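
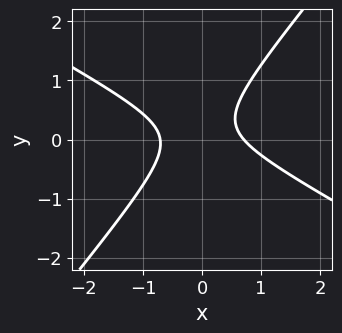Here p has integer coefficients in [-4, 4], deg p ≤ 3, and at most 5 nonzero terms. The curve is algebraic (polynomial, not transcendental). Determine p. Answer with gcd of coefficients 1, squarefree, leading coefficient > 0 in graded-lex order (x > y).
2*x^2 + 2*x*y - 3*y^2 + y - 1

1. The degree is 2 — the shape is more complex than any degree-1 curve.
2. Reading off the gridlines: no y-intercept at any integer in the box.
3. Matching integer coefficients to the picture gives p.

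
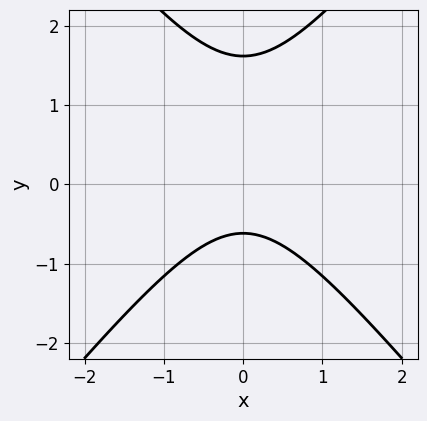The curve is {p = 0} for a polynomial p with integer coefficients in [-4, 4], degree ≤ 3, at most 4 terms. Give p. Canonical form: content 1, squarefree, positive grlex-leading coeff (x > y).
Degree: no degree-1 curve has this shape, so deg p = 2.
Symmetries: the x ↦ −x reflection is a symmetry, so x appears only in even powers.
From the visible intercepts: the curve avoids every integer x-axis point in the box.
These observations pin down the coefficients.

3*x^2 - 2*y^2 + 2*y + 2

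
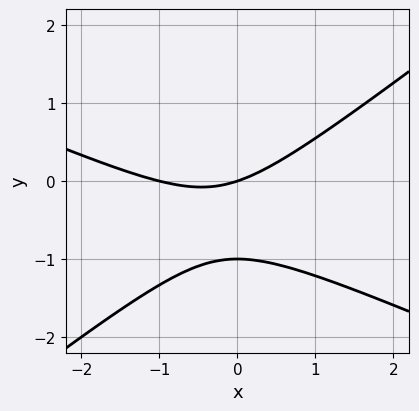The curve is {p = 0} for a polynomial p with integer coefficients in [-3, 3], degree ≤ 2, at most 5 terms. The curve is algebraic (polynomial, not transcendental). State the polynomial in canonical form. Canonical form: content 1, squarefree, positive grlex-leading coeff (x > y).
x^2 + x*y - 3*y^2 + x - 3*y

First, deg p = 2.
Next, reading off the gridlines: the y-axis gridline crossings are at y ∈ {-1, 0}; the x-axis gridline crossings are at x ∈ {-1, 0}.
Finally, solving for integer coefficients yields p as stated.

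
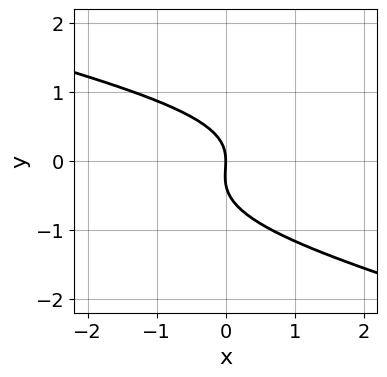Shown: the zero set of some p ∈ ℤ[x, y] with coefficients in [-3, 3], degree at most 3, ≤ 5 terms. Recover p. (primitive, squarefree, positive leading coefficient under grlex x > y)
x*y^2 + 3*y^3 + y^2 + 2*x

1. The degree is 3 — the shape is more complex than any degree-2 curve.
2. Reading off the gridlines: it meets the y-axis at y = 0 (among the integer gridlines); it crosses the x-axis at the gridline x = 0.
3. The integer polynomial consistent with all of this is the stated p.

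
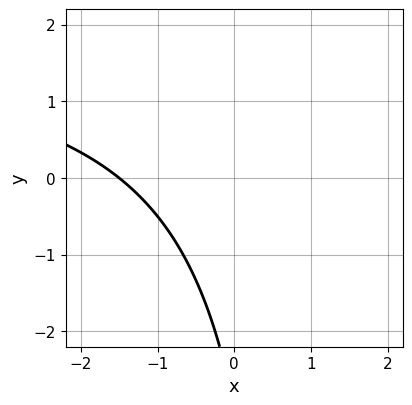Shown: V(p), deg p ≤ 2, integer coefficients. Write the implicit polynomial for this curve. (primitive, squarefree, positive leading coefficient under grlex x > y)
x*y - 2*x - y - 3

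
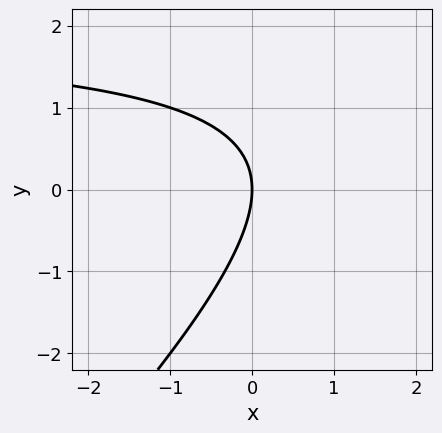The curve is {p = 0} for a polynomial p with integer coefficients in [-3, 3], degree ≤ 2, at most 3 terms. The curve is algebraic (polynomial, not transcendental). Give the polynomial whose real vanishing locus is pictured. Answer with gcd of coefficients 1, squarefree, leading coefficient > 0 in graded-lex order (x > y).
(a) deg p = 2.
(b) From the visible intercepts: it crosses the y-axis at the gridline y = 0; it meets the x-axis at x = 0 (among the integer gridlines).
(c) Assembling these constraints gives the stated polynomial.

x*y - y^2 - 2*x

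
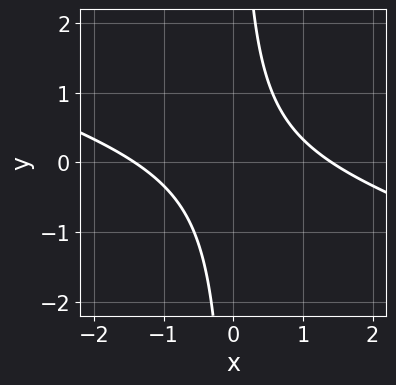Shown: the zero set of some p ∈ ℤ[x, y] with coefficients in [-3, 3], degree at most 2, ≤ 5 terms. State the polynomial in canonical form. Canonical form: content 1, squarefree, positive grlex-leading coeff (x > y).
x^2 + 3*x*y - 2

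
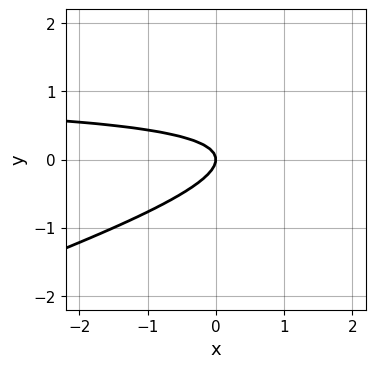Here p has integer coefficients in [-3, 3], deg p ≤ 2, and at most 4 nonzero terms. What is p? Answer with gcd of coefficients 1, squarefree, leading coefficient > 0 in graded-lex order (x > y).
The degree is 2 — no degree-1 curve has this shape.
Against the integer gridlines: it crosses the x-axis at the gridline x = 0; one y-axis crossing is at y = 0.
Together with the visible shape, these determine p as stated.

x*y - 3*y^2 - x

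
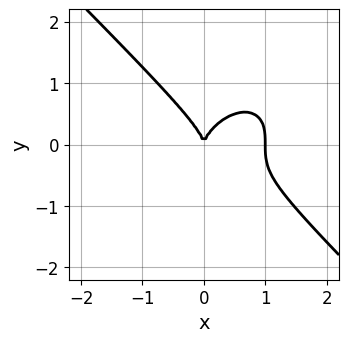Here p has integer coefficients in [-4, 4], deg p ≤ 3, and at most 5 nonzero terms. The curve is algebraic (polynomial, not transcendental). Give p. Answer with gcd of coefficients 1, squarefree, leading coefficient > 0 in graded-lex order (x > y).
x^3 + y^3 - x^2

(a) deg p = 3.
(b) Reading off the gridlines: the x-axis gridline crossings are at x ∈ {0, 1}; it crosses the y-axis at the gridline y = 0.
(c) Solving for integer coefficients yields p as stated.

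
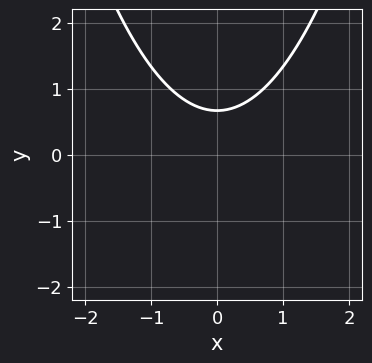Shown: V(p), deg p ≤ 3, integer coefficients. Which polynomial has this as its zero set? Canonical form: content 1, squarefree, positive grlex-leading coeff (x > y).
First, degree: a generic line meets the curve in up to 2 points, so deg p = 2.
Then, symmetries: the x ↦ −x reflection is a symmetry, so x appears only in even powers.
Next, checking where it meets the axes: no x-intercept at any integer in the box.
Finally, together with the visible shape, these determine p as stated.

2*x^2 - 3*y + 2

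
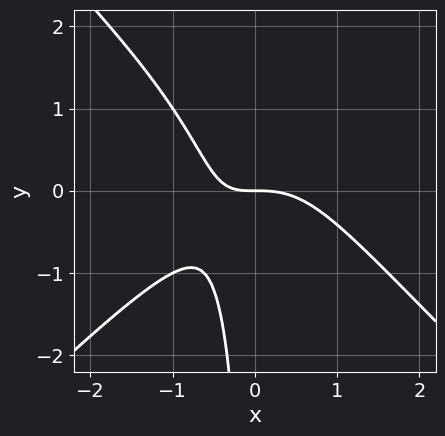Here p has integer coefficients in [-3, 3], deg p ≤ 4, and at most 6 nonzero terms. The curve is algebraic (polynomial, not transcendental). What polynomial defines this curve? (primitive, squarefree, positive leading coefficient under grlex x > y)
deg p = 3.
Reading off the gridlines: one x-axis crossing is at x = 0; it crosses the y-axis at the gridline y = 0.
Matching integer coefficients to the picture gives p.

x^3 - x*y^2 + x*y + y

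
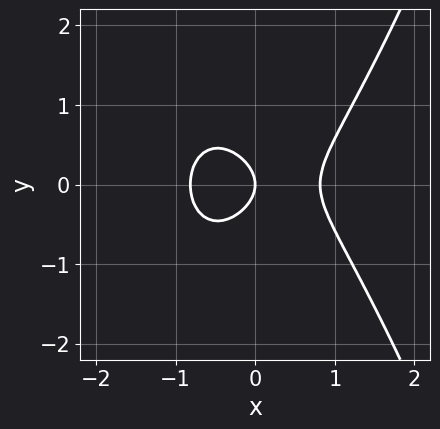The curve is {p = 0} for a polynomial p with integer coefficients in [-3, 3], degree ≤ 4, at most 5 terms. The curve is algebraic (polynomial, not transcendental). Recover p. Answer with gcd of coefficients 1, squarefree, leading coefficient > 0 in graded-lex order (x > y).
3*x^3 - 3*y^2 - 2*x

First, degree: a generic line meets the curve in up to 3 points, so deg p = 3.
Next, symmetries: mirror symmetry y ↦ −y ⇒ only even powers of y.
Next, reading off the gridlines: it crosses the y-axis at the gridline y = 0; one x-axis crossing is at x = 0.
Finally, together with the visible shape, these determine p as stated.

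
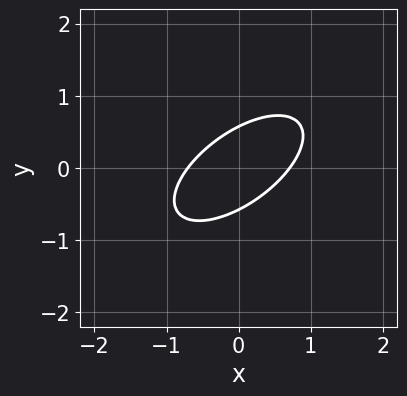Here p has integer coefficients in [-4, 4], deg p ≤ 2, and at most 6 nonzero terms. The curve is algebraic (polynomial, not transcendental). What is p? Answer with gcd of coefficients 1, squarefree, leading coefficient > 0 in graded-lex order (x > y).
2*x^2 - 3*x*y + 3*y^2 - 1

(a) The degree is 2 — no degree-1 curve has this shape.
(b) Matching integer coefficients to the picture gives p.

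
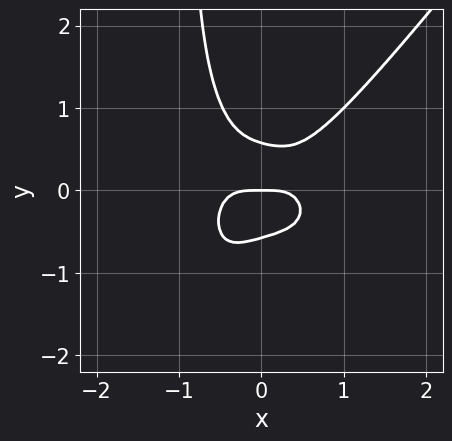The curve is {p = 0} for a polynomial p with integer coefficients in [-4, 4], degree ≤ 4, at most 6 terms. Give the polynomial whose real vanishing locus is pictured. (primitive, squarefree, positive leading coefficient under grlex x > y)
3*x^4 + 2*x^2*y^2 - 3*x*y^3 - 3*y^3 + y

1. deg p = 4. The shape is more complex than any degree-3 curve.
2. Observable constraints: it crosses the y-axis at the gridline y = 0; it meets the x-axis at x = 0 (among the integer gridlines).
3. Together with the visible shape, these determine p as stated.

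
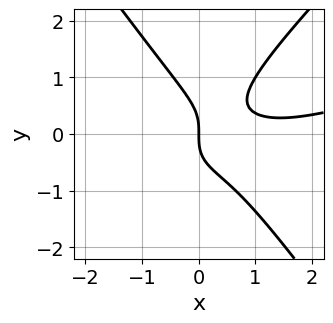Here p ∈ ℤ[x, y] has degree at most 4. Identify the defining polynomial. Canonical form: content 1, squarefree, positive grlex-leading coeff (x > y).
x^3 - 3*x^2*y + 2*y^3 - 2*x^2 + 2*x

(a) Degree: no degree-2 curve has this shape, so deg p = 3.
(b) Checking where it meets the axes: it meets the y-axis at y = 0 (among the integer gridlines); one x-axis crossing is at x = 0.
(c) Putting this together gives p.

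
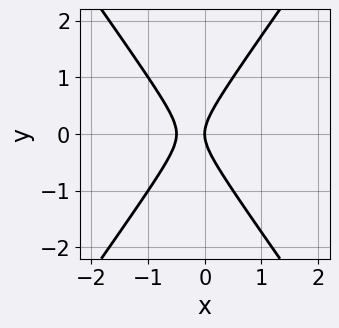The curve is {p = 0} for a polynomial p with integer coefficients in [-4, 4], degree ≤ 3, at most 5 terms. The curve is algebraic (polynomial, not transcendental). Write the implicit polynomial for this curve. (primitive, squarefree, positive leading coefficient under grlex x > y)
(a) Degree: a generic line meets the curve in up to 2 points, so deg p = 2.
(b) Symmetries: mirror symmetry y ↦ −y ⇒ only even powers of y.
(c) Checking where it meets the axes: one x-axis crossing is at x = 0; it crosses the y-axis at the gridline y = 0.
(d) Matching integer coefficients to the picture gives p.

2*x^2 - y^2 + x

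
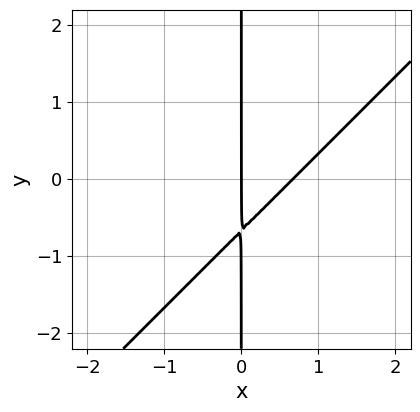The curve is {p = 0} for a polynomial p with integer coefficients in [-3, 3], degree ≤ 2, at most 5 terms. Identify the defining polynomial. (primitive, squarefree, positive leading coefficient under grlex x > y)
3*x^2 - 3*x*y - 2*x

First, deg p = 2.
Then, from the axis intercepts and sections: one x-axis crossing is at x = 0; the visible y-axis segment lies entirely on the curve.
Finally, fitting integer coefficients to these (and the overall shape) gives p.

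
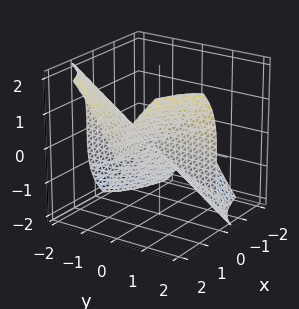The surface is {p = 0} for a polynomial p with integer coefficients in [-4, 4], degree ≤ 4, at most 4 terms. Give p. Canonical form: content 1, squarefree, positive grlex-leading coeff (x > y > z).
1. The degree is 3 — the shape is more complex than any degree-2 surface.
2. Checking where it meets the axes: the visible x-axis segment lies entirely on the surface; one z-axis crossing is at z = 0.
3. The integer polynomial consistent with all of this is the stated p.

3*x*y^2 - z^3 - y^2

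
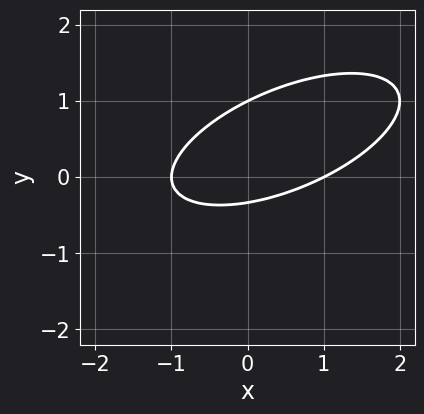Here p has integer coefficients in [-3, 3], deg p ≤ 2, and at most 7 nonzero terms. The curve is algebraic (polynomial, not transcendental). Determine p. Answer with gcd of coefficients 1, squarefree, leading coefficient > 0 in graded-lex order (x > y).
x^2 - 2*x*y + 3*y^2 - 2*y - 1

(a) The degree is 2 — no degree-1 curve has this shape.
(b) From the axis intercepts and sections: the x-axis gridline crossings are at x ∈ {-1, 1}; it crosses the y-axis at the gridline y = 1.
(c) The integer polynomial consistent with all of this is the stated p.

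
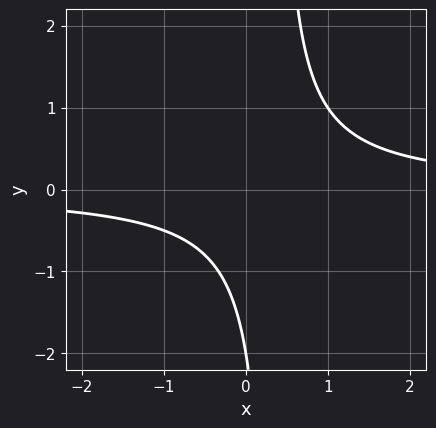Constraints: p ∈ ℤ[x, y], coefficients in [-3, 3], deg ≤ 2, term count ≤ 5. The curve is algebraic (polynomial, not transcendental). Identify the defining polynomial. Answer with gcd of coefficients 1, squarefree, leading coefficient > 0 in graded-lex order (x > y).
3*x*y - y - 2

1. Degree: a generic line meets the curve in up to 2 points, so deg p = 2.
2. From the visible intercepts: no x-intercept at any integer in the box; it meets the y-axis at y = -2 (among the integer gridlines).
3. Matching integer coefficients to the picture gives p.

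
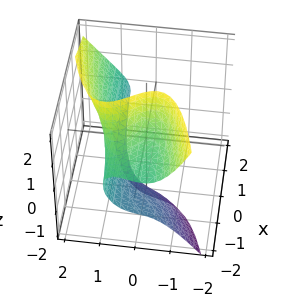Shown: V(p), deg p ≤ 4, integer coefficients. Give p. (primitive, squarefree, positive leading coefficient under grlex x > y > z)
Degree: a generic line meets the surface in up to 3 points, so deg p = 3.
Reading off the gridlines: it misses every integer gridline on the x-axis; it misses every integer gridline on the z-axis.
Solving for integer coefficients yields p as stated.

x*z^2 - 2*y^3 + y^2*z + y*z + 1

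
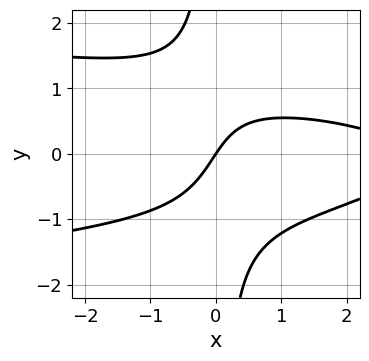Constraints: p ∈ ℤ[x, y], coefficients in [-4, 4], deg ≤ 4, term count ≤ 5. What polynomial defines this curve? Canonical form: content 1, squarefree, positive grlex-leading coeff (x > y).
3*x*y^2 + x^2 - 3*x + 2*y

(a) The degree is 3 — no degree-2 curve has this shape.
(b) Checking where it meets the axes: one y-axis crossing is at y = 0; it meets the x-axis at x = 0 (among the integer gridlines).
(c) Together with the visible shape, these determine p as stated.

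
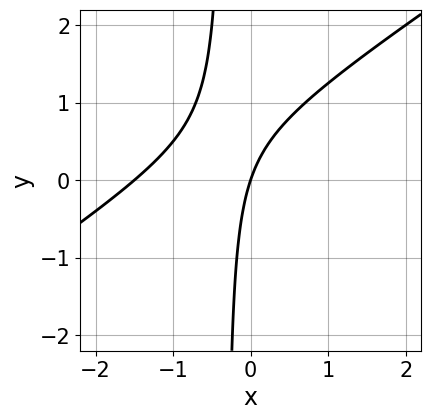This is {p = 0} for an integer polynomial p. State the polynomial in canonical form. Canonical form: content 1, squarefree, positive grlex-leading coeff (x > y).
2*x^2 - 3*x*y + 3*x - y

First, degree: no degree-1 curve has this shape, so deg p = 2.
Then, from the visible intercepts: it crosses the x-axis at the gridline x = 0; it crosses the y-axis at the gridline y = 0.
Finally, together with the visible shape, these determine p as stated.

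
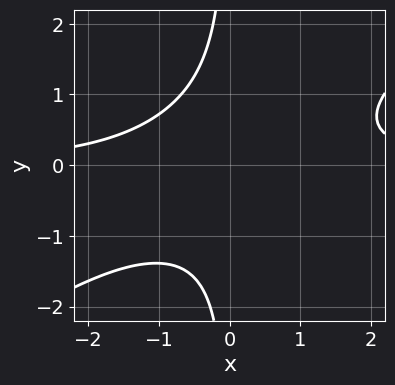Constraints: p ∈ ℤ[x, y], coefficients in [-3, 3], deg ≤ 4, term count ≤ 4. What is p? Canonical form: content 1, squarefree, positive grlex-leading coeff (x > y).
First, degree: the shape is more complex than any degree-2 curve, so deg p = 3.
Next, checking where it meets the axes: the curve avoids every integer y-axis point in the box; it misses every integer gridline on the x-axis.
Finally, assembling these constraints gives the stated polynomial.

2*x^2*y - 3*x*y^2 - 3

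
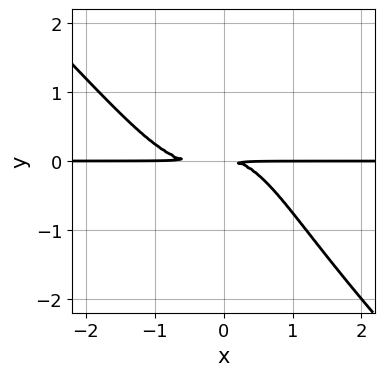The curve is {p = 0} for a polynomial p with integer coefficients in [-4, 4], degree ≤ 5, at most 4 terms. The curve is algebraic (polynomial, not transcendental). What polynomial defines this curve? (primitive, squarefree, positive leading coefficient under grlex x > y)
2*x^3*y + 2*x^2*y^2 + x^2*y + 2*y^2

deg p = 4. No degree-3 curve has this shape.
Reading off the gridlines: every point of the x-axis in the box is on the curve.
Fitting integer coefficients to these (and the overall shape) gives p.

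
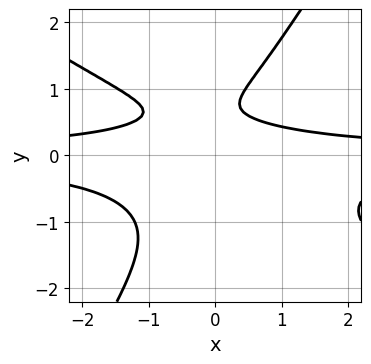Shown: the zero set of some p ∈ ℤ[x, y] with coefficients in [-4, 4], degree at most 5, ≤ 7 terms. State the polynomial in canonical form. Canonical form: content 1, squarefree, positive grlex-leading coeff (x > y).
First, degree: a generic line meets the curve in up to 4 points, so deg p = 4.
Then, reading off the gridlines: it misses every integer gridline on the y-axis; the curve avoids every integer x-axis point in the box.
Finally, fitting integer coefficients to these (and the overall shape) gives p.

3*x^2*y^2 + 3*x*y^3 - 3*y^4 + 3*y - 2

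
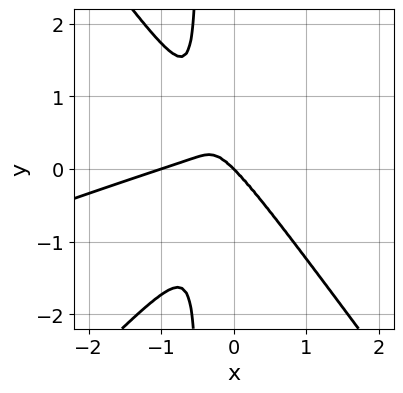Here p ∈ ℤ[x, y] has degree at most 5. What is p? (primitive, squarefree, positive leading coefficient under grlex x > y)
x^4 - 3*x^3*y + 2*x*y^3 + x^3 + y^3

The degree is 4 — the shape is more complex than any degree-3 curve.
Reading off the gridlines: among the integer gridlines, it crosses the x-axis at x ∈ {-1, 0}; it meets the y-axis at y = 0 (among the integer gridlines).
Together with the visible shape, these determine p as stated.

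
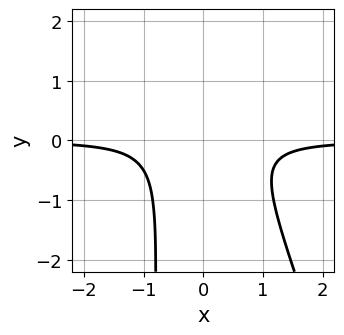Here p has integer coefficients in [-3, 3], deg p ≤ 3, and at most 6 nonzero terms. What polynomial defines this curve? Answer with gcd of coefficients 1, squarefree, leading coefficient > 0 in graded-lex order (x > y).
3*x^2*y + x*y^2 + y^2 - y + 1

1. deg p = 3.
2. From the axis intercepts and sections: it misses every integer gridline on the x-axis; it misses every integer gridline on the y-axis.
3. Assembling these constraints gives the stated polynomial.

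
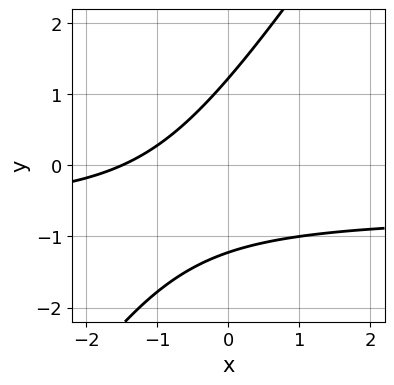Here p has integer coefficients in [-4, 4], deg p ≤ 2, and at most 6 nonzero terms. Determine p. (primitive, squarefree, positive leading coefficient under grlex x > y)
First, degree: a generic line meets the curve in up to 2 points, so deg p = 2.
Finally, solving for integer coefficients yields p as stated.

3*x*y - 2*y^2 + 2*x + 3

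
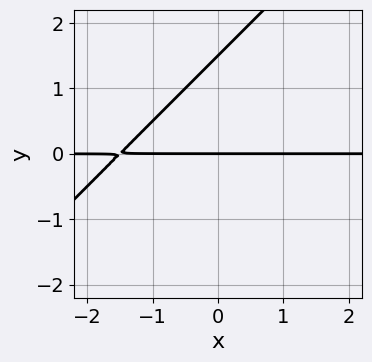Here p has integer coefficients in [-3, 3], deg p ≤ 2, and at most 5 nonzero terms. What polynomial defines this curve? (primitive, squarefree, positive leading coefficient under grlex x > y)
Degree: a generic line meets the curve in up to 2 points, so deg p = 2.
From the visible intercepts: every point of the x-axis in the box is on the curve; it meets the y-axis at y = 0 (among the integer gridlines).
Assembling these constraints gives the stated polynomial.

2*x*y - 2*y^2 + 3*y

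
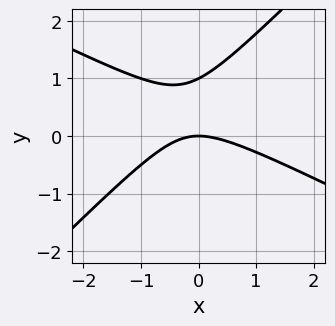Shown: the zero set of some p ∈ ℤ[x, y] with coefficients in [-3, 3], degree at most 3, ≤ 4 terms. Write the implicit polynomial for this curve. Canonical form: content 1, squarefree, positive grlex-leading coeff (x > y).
x^2 + x*y - 2*y^2 + 2*y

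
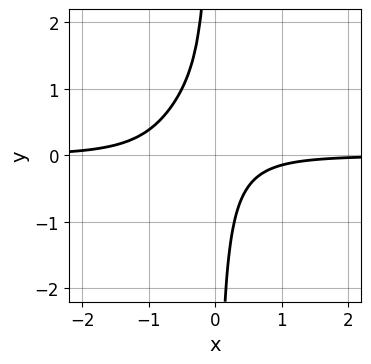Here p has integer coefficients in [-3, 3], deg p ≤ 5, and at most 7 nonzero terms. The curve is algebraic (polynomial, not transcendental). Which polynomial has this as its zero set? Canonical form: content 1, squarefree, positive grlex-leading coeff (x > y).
2*x^3*y + x^2*y^2 + 2*x^2*y + 3*x*y + 1

First, deg p = 4.
Next, from the axis intercepts and sections: no x-intercept at any integer in the box; it misses every integer gridline on the y-axis.
Finally, assembling these constraints gives the stated polynomial.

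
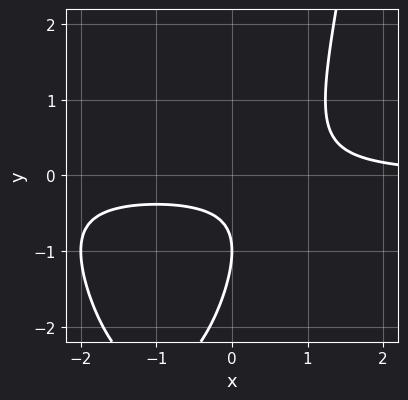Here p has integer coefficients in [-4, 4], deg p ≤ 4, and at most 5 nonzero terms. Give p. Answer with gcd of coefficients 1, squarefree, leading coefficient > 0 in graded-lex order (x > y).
x^2*y + 2*x*y - y^2 - 2*y - 1

First, the degree is 3 — no degree-2 curve has this shape.
Next, observable constraints: no x-intercept at any integer in the box; it crosses the y-axis at the gridline y = -1.
Finally, solving for integer coefficients yields p as stated.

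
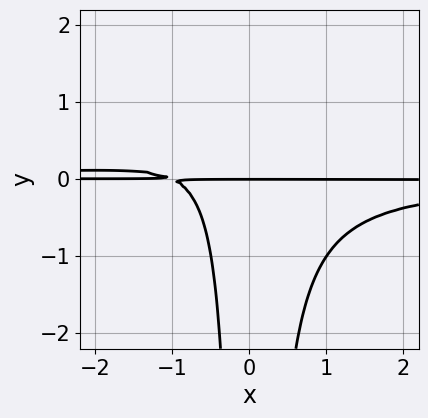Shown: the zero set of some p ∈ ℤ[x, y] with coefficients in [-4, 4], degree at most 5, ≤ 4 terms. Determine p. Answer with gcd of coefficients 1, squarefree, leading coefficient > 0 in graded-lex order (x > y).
2*x^2*y^2 + x*y + y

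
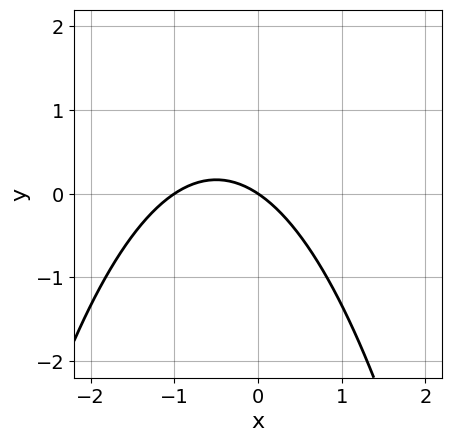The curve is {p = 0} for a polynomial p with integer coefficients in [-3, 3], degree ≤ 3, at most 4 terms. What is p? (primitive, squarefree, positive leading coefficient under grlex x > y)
2*x^2 + 2*x + 3*y

(a) deg p = 2.
(b) Reading off the gridlines: it meets the y-axis at y = 0 (among the integer gridlines); the x-axis gridline crossings are at x ∈ {-1, 0}.
(c) The integer polynomial consistent with all of this is the stated p.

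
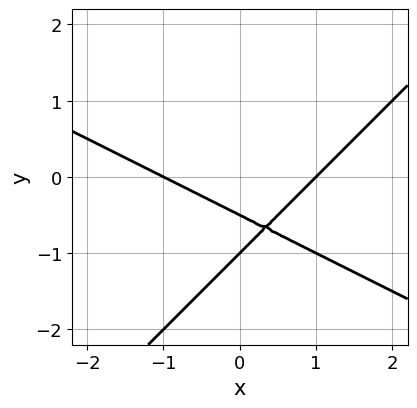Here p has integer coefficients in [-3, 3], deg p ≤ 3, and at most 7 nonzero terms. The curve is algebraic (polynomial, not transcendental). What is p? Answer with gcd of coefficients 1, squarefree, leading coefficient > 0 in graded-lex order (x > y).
x^2 + x*y - 2*y^2 - 3*y - 1

Degree: the shape is more complex than any degree-1 curve, so deg p = 2.
Reading off the gridlines: the x-axis gridline crossings are at x ∈ {-1, 1}; one y-axis crossing is at y = -1.
The integer polynomial consistent with all of this is the stated p.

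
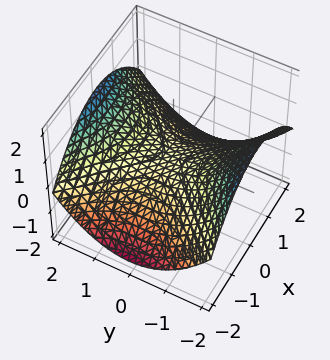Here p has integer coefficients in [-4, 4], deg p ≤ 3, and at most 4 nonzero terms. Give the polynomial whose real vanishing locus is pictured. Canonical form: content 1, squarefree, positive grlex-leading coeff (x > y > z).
x^2 - y^2 + 3*z

The degree is 2 — a saddle surface; a quadric.
Symmetries: mirror symmetry y ↦ −y ⇒ only even powers of y; it's symmetric under x → −x, forcing even powers of x.
Reading off the gridlines: one y-axis crossing is at y = 0; it meets the z-axis at z = 0 (among the integer gridlines); it meets the x-axis at x = 0 (among the integer gridlines).
These observations pin down the coefficients.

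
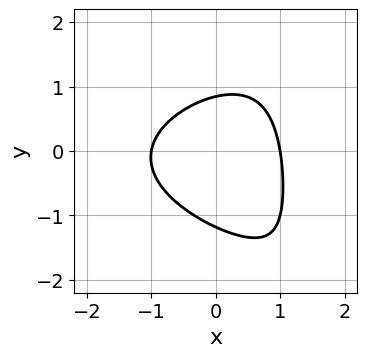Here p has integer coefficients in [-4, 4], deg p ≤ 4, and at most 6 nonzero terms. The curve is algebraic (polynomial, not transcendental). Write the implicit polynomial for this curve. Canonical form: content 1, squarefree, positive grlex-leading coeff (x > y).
2*x*y^2 - 3*x^2 - 3*y^2 - y + 3

1. deg p = 3. The shape is more complex than any degree-2 curve.
2. Observable constraints: among the integer gridlines, it crosses the x-axis at x ∈ {-1, 1}.
3. The integer polynomial consistent with all of this is the stated p.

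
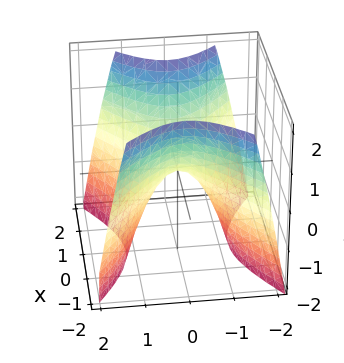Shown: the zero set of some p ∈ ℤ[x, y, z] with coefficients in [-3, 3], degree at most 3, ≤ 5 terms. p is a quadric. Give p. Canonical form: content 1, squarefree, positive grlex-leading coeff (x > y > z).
2*x^2 - 3*y^2 - 2*z

The degree is 2 — a hyperbolic paraboloid; a quadric.
Symmetries: mirror symmetry x ↦ −x ⇒ only even powers of x; the y ↦ −y reflection is a symmetry, so y appears only in even powers.
Against the integer gridlines: it meets the y-axis at y = 0 (among the integer gridlines); it crosses the x-axis at the gridline x = 0; one z-axis crossing is at z = 0.
Assembling these constraints gives the stated polynomial.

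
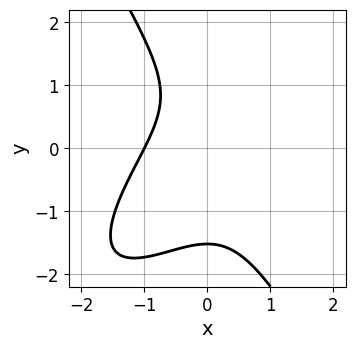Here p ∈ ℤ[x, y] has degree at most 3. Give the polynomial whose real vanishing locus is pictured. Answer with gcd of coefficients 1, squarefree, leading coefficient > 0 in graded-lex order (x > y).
2*x^3 - 2*x^2*y + y^3 - y + 2

1. Degree: the shape is more complex than any degree-2 curve, so deg p = 3.
2. Reading off the gridlines: it crosses the x-axis at the gridline x = -1.
3. Fitting integer coefficients to these (and the overall shape) gives p.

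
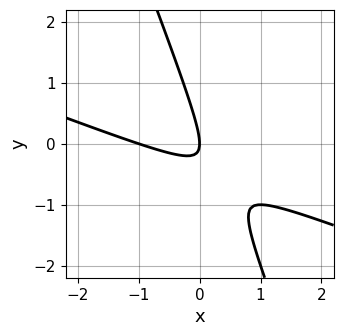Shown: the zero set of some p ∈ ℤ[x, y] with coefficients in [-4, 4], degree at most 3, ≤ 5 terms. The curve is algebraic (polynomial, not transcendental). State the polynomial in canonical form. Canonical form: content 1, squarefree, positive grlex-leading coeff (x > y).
deg p = 2.
Reading off the gridlines: it crosses the y-axis at the gridline y = 0; among the integer gridlines, it crosses the x-axis at x ∈ {-1, 0}.
Matching integer coefficients to the picture gives p.

x^2 + 3*x*y + y^2 + x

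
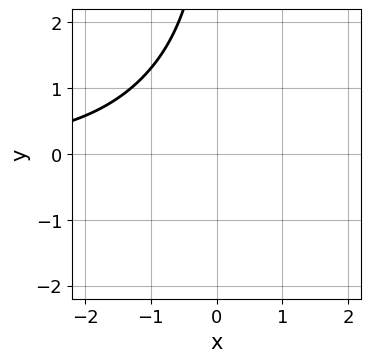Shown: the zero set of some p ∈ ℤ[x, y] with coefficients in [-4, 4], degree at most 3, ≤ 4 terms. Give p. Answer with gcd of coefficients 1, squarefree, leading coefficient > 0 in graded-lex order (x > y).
(a) The degree is 3 — the shape is more complex than any degree-2 curve.
(b) Against the integer gridlines: it misses every integer gridline on the y-axis; it misses every integer gridline on the x-axis.
(c) Solving for integer coefficients yields p as stated.

x^2*y - x*y^2 - 3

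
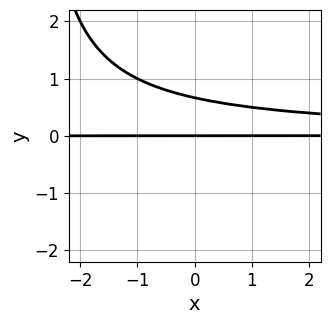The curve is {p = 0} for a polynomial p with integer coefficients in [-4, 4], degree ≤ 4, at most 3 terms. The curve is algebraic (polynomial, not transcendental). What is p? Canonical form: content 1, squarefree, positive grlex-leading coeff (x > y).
x*y^2 + 3*y^2 - 2*y

The degree is 3 — no degree-2 curve has this shape.
Against the integer gridlines: it meets the y-axis at y = 0 (among the integer gridlines); the visible x-axis segment lies entirely on the curve.
Putting this together gives p.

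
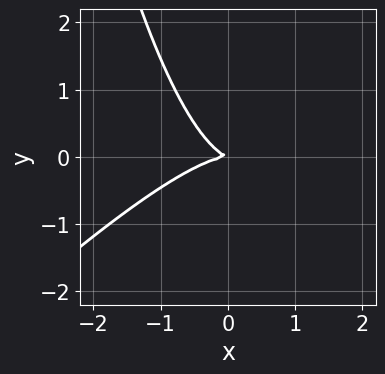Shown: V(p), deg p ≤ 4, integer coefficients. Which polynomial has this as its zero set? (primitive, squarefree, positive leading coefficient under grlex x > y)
2*x^3 - 2*x^2*y + x*y + 3*y^2

(a) deg p = 3. The shape is more complex than any degree-2 curve.
(b) From the visible intercepts: it crosses the x-axis at the gridline x = 0; one y-axis crossing is at y = 0.
(c) Matching integer coefficients to the picture gives p.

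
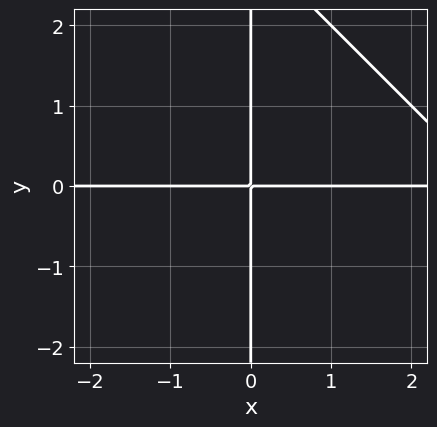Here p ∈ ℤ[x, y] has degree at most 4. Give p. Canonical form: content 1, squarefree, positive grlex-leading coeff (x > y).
First, degree: a generic line meets the curve in up to 3 points, so deg p = 3.
Next, observable constraints: the visible x-axis segment lies entirely on the curve; the visible y-axis segment lies entirely on the curve.
Finally, these observations pin down the coefficients.

x^2*y + x*y^2 - 3*x*y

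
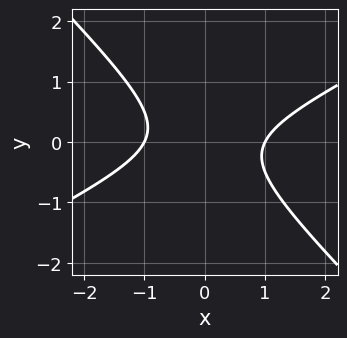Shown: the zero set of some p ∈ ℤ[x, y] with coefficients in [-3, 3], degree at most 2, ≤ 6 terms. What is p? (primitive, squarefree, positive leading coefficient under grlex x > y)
x^2 - x*y - 2*y^2 - 1

The degree is 2 — a generic line meets the curve in up to 2 points.
Checking where it meets the axes: the curve avoids every integer y-axis point in the box; the x-axis gridline crossings are at x ∈ {-1, 1}.
Putting this together gives p.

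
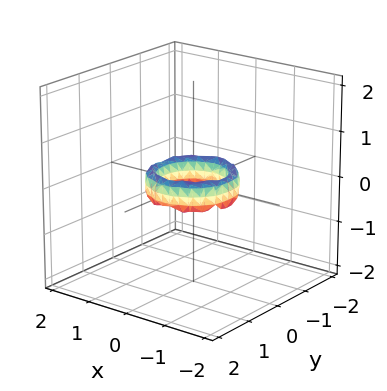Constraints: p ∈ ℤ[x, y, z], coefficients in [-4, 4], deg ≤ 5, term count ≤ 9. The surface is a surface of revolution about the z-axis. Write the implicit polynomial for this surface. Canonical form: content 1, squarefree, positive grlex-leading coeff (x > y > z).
2*x^4 + 4*x^2*y^2 + 2*y^4 - 3*x^2 - 3*y^2 + z^2 + 1

(a) Degree: a generic line meets the surface in up to 4 points, so deg p = 4.
(b) Symmetries: the z-axis is an axis of rotation, so x and y enter only as x² + y².
(c) From the visible intercepts: it misses every integer gridline on the z-axis; a circular section at z = 0 has radius between 0 and 1.
(d) Together with the visible shape, these determine p as stated. Check: (0, -1, 0) on the y-axis lies on the surface, and p(0, -1, 0) = 0. ✓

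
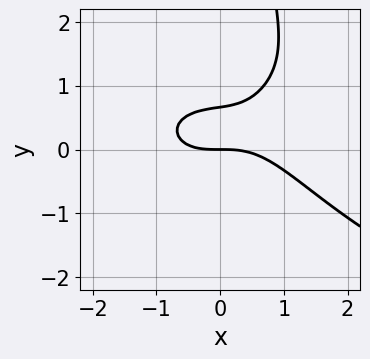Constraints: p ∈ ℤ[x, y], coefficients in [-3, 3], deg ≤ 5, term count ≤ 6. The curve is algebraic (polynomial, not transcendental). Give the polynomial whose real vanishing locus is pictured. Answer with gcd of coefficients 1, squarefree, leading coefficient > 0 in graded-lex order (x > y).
x*y^3 + x^3 - 3*y^2 + 2*y

(a) Degree: the shape is more complex than any degree-3 curve, so deg p = 4.
(b) Against the integer gridlines: it crosses the y-axis at the gridline y = 0; it meets the x-axis at x = 0 (among the integer gridlines).
(c) Fitting integer coefficients to these (and the overall shape) gives p.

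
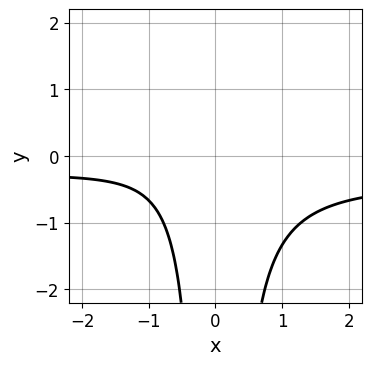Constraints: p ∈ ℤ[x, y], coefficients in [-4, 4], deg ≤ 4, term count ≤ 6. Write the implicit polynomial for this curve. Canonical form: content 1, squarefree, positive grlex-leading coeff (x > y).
3*x^2*y + x^2 + x + 2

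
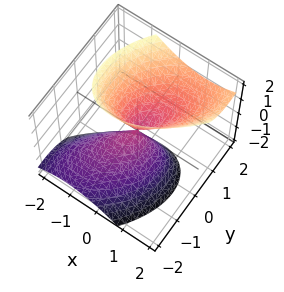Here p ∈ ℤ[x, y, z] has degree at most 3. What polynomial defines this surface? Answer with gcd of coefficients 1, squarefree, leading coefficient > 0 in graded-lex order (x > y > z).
2*x^2 - 2*x*y + 2*y^2 - 2*y*z - z^2

The degree is 2 — the shape is more complex than any degree-1 surface.
Reading off the gridlines: one x-axis crossing is at x = 0; one z-axis crossing is at z = 0; it crosses the y-axis at the gridline y = 0.
Assembling these constraints gives the stated polynomial.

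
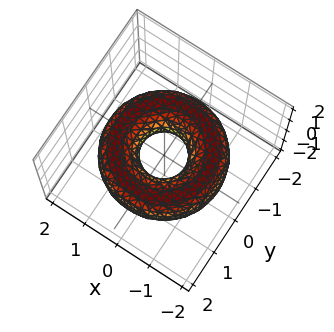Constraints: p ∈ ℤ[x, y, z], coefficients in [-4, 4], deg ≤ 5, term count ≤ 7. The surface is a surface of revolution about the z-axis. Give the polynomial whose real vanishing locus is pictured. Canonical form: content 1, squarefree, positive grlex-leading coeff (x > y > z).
x^4 + 2*x^2*y^2 + y^4 - 3*x^2 - 3*y^2 + 3*z^2 + 1

First, deg p = 4. The shape is more complex than any degree-3 surface.
Next, symmetry: the z-axis is an axis of rotation, so x and y enter only as x² + y².
Then, checking where it meets the axes: no z-intercept at any integer in the box; a circular section at z = 0 has radius between 0 and 1.
Finally, assembling these constraints gives the stated polynomial.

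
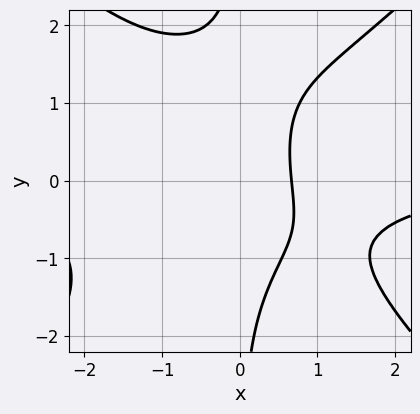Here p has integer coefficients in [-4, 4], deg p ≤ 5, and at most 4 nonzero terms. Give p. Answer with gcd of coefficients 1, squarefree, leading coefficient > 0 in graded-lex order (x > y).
x^3*y - x*y^3 + 3*x - 2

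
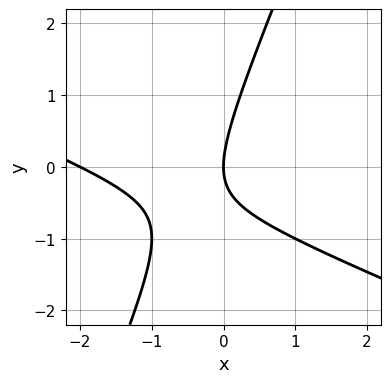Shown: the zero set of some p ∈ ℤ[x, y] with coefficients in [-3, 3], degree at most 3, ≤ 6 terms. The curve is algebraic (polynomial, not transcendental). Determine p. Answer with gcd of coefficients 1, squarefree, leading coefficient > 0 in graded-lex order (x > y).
deg p = 2. No degree-1 curve has this shape.
From the visible intercepts: one y-axis crossing is at y = 0; the x-axis gridline crossings are at x ∈ {-2, 0}.
Putting this together gives p.

x^2 + 2*x*y - y^2 + 2*x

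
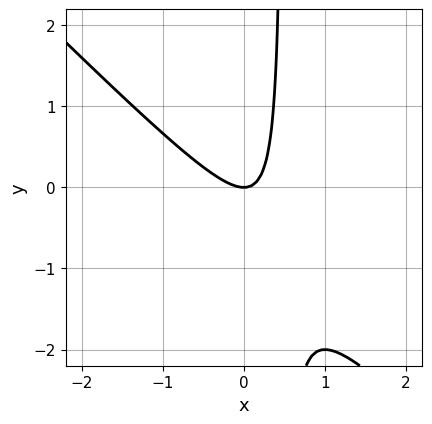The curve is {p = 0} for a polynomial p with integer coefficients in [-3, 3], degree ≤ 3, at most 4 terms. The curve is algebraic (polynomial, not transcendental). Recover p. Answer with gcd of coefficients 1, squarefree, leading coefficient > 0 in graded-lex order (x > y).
2*x^2 + 2*x*y - y

1. The degree is 2 — no degree-1 curve has this shape.
2. Against the integer gridlines: it crosses the x-axis at the gridline x = 0; it crosses the y-axis at the gridline y = 0.
3. The integer polynomial consistent with all of this is the stated p.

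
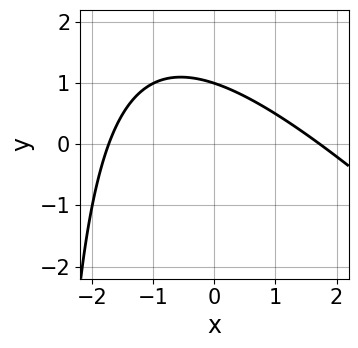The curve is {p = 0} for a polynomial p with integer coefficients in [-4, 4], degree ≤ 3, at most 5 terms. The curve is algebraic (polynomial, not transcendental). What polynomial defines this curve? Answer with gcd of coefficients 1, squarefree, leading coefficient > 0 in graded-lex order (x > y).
First, degree: no degree-1 curve has this shape, so deg p = 2.
Then, from the axis intercepts and sections: one y-axis crossing is at y = 1.
Finally, putting this together gives p.

x^2 + x*y + 3*y - 3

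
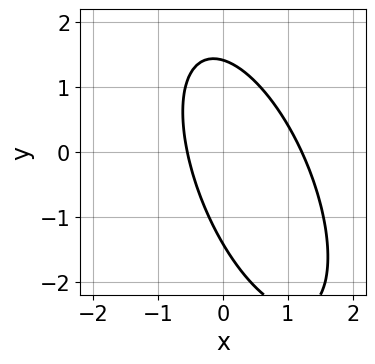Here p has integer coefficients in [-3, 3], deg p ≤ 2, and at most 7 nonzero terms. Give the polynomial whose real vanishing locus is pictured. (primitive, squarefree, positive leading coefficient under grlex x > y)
3*x^2 + 2*x*y + y^2 - 2*x - 2

(a) deg p = 2. No degree-1 curve has this shape.
(b) Solving for integer coefficients yields p as stated.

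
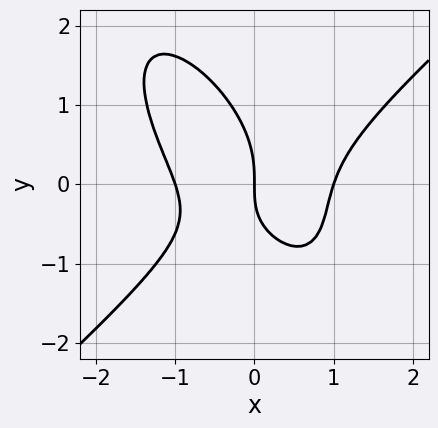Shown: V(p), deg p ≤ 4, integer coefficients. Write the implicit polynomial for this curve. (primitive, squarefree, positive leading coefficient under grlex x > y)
3*x^3 - 2*x*y^2 - 2*y^3 - 2*x*y - 3*x

First, deg p = 3.
Then, observable constraints: one y-axis crossing is at y = 0; among the integer gridlines, it crosses the x-axis at x ∈ {-1, 0, 1}.
Finally, assembling these constraints gives the stated polynomial.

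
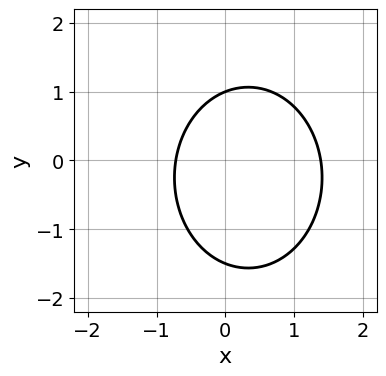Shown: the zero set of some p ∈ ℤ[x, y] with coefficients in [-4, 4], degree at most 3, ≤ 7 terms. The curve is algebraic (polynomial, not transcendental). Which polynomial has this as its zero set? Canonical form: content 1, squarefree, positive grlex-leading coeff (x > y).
1. Degree: a generic line meets the curve in up to 2 points, so deg p = 2.
2. Observable constraints: it crosses the y-axis at the gridline y = 1.
3. Matching integer coefficients to the picture gives p.

3*x^2 + 2*y^2 - 2*x + y - 3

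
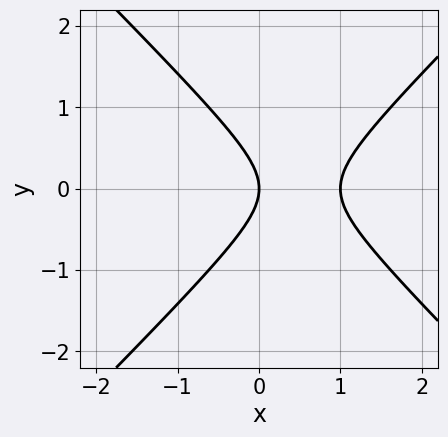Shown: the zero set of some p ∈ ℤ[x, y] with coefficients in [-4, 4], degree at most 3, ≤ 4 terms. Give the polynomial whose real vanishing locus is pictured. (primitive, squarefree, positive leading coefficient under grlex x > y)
First, degree: the shape is more complex than any degree-1 curve, so deg p = 2.
Then, symmetries: mirror symmetry y ↦ −y ⇒ only even powers of y.
Then, from the visible intercepts: it crosses the y-axis at the gridline y = 0; the x-axis gridline crossings are at x ∈ {0, 1}.
Finally, matching integer coefficients to the picture gives p.

x^2 - y^2 - x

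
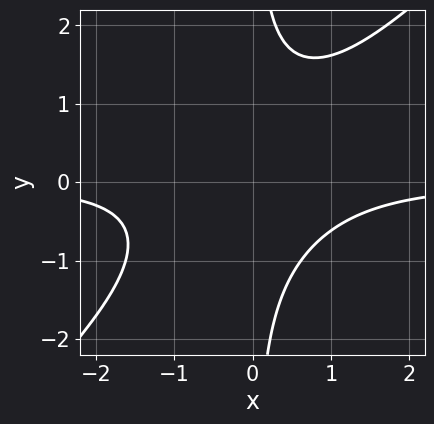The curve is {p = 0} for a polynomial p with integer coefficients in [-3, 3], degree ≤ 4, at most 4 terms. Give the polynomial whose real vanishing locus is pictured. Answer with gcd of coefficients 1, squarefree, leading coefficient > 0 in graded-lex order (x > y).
x^2*y - x*y^2 + 1

First, deg p = 3. The shape is more complex than any degree-2 curve.
Then, from the visible intercepts: the curve avoids every integer x-axis point in the box; no y-intercept at any integer in the box.
Finally, these observations pin down the coefficients.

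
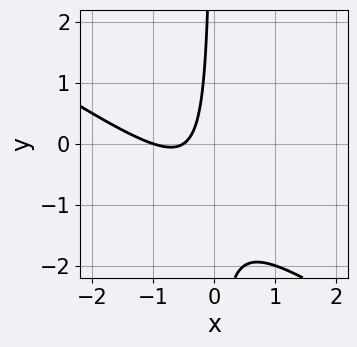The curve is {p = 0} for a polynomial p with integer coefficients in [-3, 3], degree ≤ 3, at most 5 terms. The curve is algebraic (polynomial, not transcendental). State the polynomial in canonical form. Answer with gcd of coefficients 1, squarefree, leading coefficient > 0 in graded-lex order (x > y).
2*x^2 + 3*x*y + 3*x + 1

First, the degree is 2 — a generic line meets the curve in up to 2 points.
Next, from the visible intercepts: one x-axis crossing is at x = -1; no y-intercept at any integer in the box.
Finally, solving for integer coefficients yields p as stated.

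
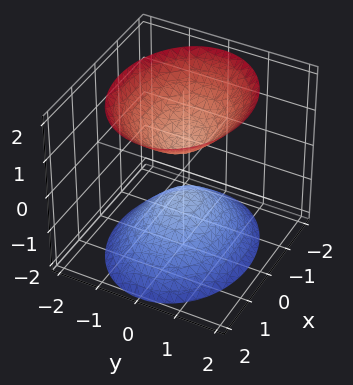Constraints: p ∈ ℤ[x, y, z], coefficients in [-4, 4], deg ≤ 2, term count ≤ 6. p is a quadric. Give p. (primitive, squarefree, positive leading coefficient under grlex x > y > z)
The picture has 2 separate pieces. They look like related sheets of one shape, so recover p as a whole.
The degree is 2 — two separate bowl-shaped sheets opening away from each other; a quadric.
Symmetries: the z ↦ −z reflection is a symmetry, so z appears only in even powers; it's symmetric under x → −x, forcing even powers of x; the y ↦ −y reflection is a symmetry, so y appears only in even powers.
From the visible intercepts: the surface avoids every integer y-axis point in the box; no x-intercept at any integer in the box.
These observations pin down the coefficients.

2*x^2 + 3*y^2 - 2*z^2 + 1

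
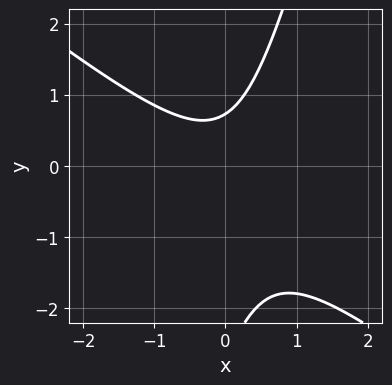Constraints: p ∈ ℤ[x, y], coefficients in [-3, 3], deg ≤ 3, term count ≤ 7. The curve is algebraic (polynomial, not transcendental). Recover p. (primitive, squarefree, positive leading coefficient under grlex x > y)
3*x^2 + 3*x*y - y^2 - 2*y + 2

First, the degree is 2 — no degree-1 curve has this shape.
Next, reading off the gridlines: the curve avoids every integer x-axis point in the box.
Finally, fitting integer coefficients to these (and the overall shape) gives p.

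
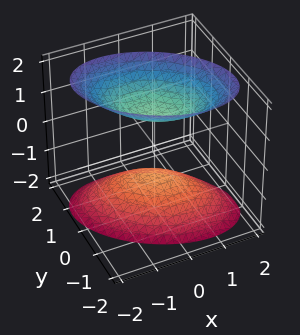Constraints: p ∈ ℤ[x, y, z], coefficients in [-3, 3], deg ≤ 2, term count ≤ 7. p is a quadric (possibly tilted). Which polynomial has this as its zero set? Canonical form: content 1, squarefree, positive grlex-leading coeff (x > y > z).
2*x^2 + 2*x*y + 3*y^2 - 2*z^2 + 2

First, there are 2 components. They look like related sheets of one shape, so recover p as a whole.
Then, the degree is 2 — the shape is more complex than any degree-1 surface.
Then, from the visible intercepts: the surface avoids every integer x-axis point in the box; the z-axis gridline crossings are at z ∈ {-1, 1}; it misses every integer gridline on the y-axis.
Finally, solving for integer coefficients yields p as stated.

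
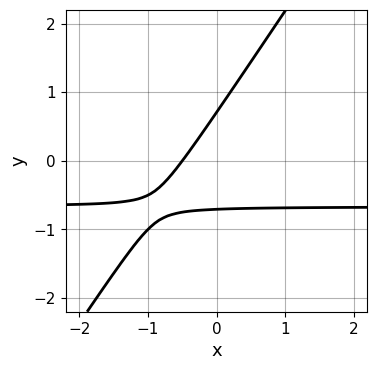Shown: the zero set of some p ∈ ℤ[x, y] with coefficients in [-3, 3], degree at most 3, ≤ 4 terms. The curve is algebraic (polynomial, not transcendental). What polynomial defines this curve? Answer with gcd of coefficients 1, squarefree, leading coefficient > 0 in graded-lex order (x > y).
3*x*y - 2*y^2 + 2*x + 1

First, degree: the shape is more complex than any degree-1 curve, so deg p = 2.
Finally, the integer polynomial consistent with all of this is the stated p.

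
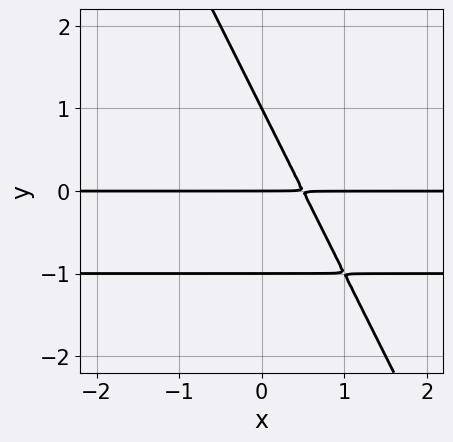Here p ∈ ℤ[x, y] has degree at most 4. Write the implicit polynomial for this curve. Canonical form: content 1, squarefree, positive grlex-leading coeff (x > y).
2*x*y^2 + y^3 + 2*x*y - y

First, degree: no degree-2 curve has this shape, so deg p = 3.
Next, reading off the gridlines: the visible x-axis segment lies entirely on the curve; the y-axis gridline crossings are at y ∈ {-1, 0, 1}.
Finally, together with the visible shape, these determine p as stated.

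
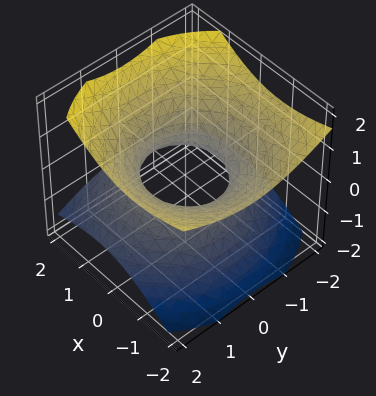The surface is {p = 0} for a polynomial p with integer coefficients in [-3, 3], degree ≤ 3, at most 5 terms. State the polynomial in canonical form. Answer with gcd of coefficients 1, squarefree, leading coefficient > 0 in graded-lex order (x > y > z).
1. The degree is 2 — no degree-1 surface has this shape.
2. From the axis intercepts and sections: the surface avoids every integer z-axis point in the box; among the integer gridlines, it crosses the x-axis at x ∈ {-1, 1}.
3. The integer polynomial consistent with all of this is the stated p. Check: (0, 1, 0) on the y-axis lies on the surface, and p(0, 1, 0) = 0. ✓

x^2 + x*z + y^2 - 2*z^2 - 1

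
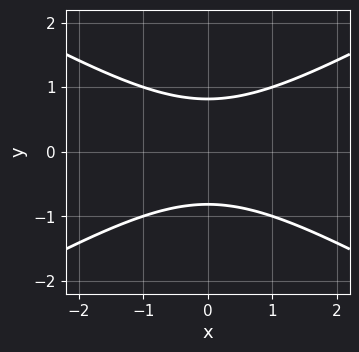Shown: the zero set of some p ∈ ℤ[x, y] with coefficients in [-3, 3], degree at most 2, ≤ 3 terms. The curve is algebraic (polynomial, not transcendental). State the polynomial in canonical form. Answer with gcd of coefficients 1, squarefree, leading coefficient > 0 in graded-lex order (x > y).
First, deg p = 2. No degree-1 curve has this shape.
Next, symmetries: the x ↦ −x reflection is a symmetry, so x appears only in even powers; the y ↦ −y reflection is a symmetry, so y appears only in even powers.
Next, from the axis intercepts and sections: no x-intercept at any integer in the box.
Finally, together with the visible shape, these determine p as stated.

x^2 - 3*y^2 + 2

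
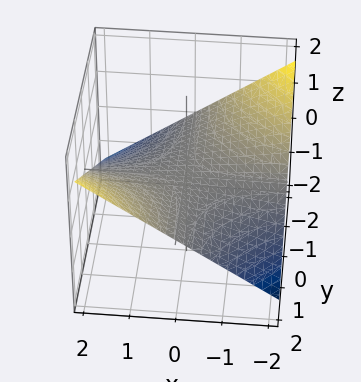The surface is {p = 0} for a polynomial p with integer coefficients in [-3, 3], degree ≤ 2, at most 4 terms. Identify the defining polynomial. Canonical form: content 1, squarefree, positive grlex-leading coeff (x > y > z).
(a) deg p = 2. A hyperbolic paraboloid; a quadric.
(b) From the visible intercepts: the visible x-axis segment lies entirely on the surface; it meets the z-axis at z = 0 (among the integer gridlines); every point of the y-axis in the box is on the surface.
(c) Fitting integer coefficients to these (and the overall shape) gives p.

x*y - 3*z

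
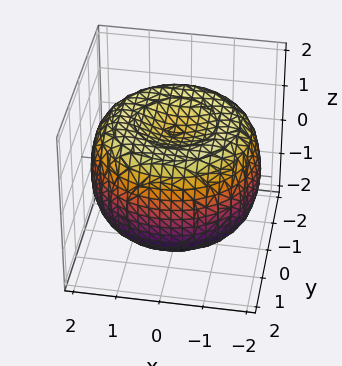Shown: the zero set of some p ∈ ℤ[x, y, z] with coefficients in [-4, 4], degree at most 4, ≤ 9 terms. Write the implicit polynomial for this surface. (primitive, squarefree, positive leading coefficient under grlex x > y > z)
1. deg p = 4. A generic line meets the surface in up to 4 points.
2. By symmetry, the surface is invariant under rotation about z: p = q(x² + y², z).
3. Observable constraints: the z-axis gridline crossings are at z ∈ {-1, 1}; a circular section at z = 1 has radius between 1 and 2.
4. Together with the visible shape, these determine p as stated.

x^4 + 2*x^2*y^2 + y^4 - 3*x^2 - 3*y^2 + 3*z^2 - 3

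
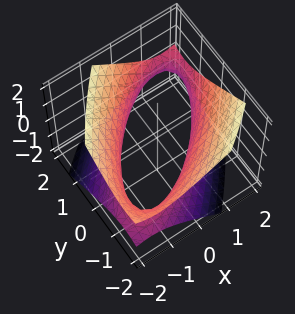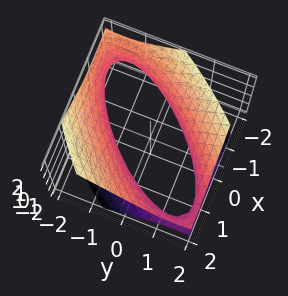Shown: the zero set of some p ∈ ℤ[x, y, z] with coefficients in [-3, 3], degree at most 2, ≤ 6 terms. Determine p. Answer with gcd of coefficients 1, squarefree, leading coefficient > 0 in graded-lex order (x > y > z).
2*x^2 - 3*x*y - x*z + 2*y^2 - 3*z^2 - 3

(a) Degree: the shape is more complex than any degree-1 surface, so deg p = 2.
(b) Checking where it meets the axes: no z-intercept at any integer in the box.
(c) Solving for integer coefficients yields p as stated.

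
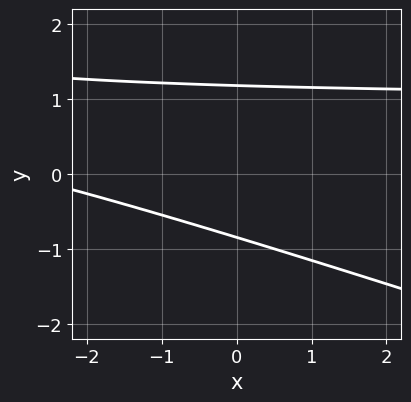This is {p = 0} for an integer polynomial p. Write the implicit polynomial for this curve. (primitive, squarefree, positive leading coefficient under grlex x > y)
First, the degree is 2 — the shape is more complex than any degree-1 curve.
Then, reading off the gridlines: no x-intercept at any integer in the box.
Finally, the integer polynomial consistent with all of this is the stated p.

x*y + 3*y^2 - x - y - 3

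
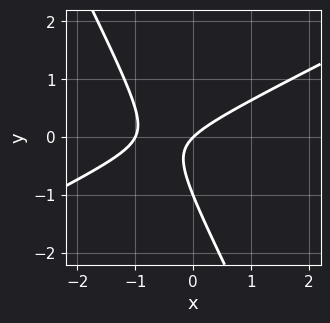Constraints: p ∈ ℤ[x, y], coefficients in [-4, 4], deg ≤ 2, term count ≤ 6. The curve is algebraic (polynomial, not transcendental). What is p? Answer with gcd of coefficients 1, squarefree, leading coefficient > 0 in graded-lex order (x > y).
2*x^2 - 3*x*y - 2*y^2 + 2*x - 2*y

First, deg p = 2. No degree-1 curve has this shape.
Next, from the axis intercepts and sections: among the integer gridlines, it crosses the y-axis at y ∈ {-1, 0}; among the integer gridlines, it crosses the x-axis at x ∈ {-1, 0}.
Finally, fitting integer coefficients to these (and the overall shape) gives p.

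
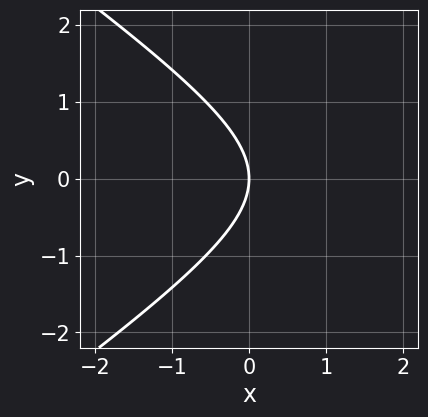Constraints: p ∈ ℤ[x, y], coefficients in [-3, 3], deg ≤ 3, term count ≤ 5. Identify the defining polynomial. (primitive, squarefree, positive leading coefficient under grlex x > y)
x^2 - 2*y^2 - 3*x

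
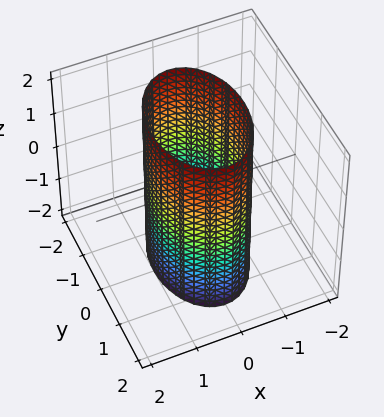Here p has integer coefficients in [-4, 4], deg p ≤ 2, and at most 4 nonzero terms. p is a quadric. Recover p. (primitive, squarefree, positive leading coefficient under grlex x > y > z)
(a) Degree: constant cross-section along one axis; a quadric, so deg p = 2.
(b) Symmetries: it's symmetric under x → −x, forcing even powers of x; the y ↦ −y reflection is a symmetry, so y appears only in even powers; it's symmetric under z → −z, forcing even powers of z.
(c) Checking where it meets the axes: no z-intercept at any integer in the box; among the integer gridlines, it crosses the x-axis at x ∈ {-1, 1}.
(d) Solving for integer coefficients yields p as stated.

2*x^2 + y^2 - 2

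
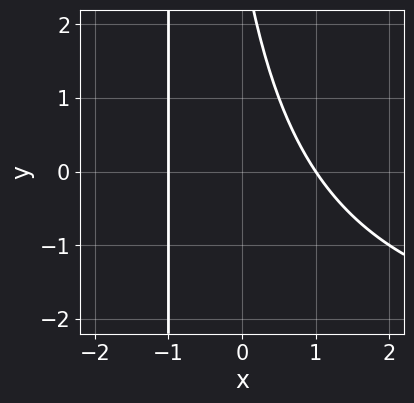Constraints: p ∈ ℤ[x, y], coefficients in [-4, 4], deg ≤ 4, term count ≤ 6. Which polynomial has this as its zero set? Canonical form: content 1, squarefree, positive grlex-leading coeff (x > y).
x^2*y + 3*x^2 + 2*x*y + y - 3

(a) Degree: the shape is more complex than any degree-2 curve, so deg p = 3.
(b) Reading off the gridlines: the curve avoids every integer y-axis point in the box; among the integer gridlines, it crosses the x-axis at x ∈ {-1, 1}.
(c) Together with the visible shape, these determine p as stated.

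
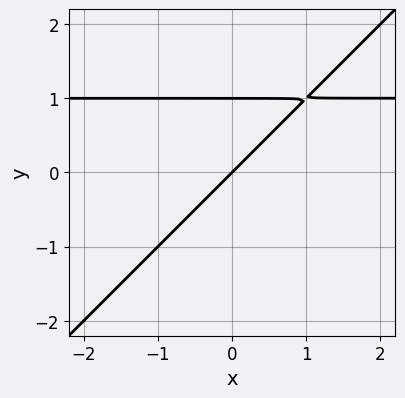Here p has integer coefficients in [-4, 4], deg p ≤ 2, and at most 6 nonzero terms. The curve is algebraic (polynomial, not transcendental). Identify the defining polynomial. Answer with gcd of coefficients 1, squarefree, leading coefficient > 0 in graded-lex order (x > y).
(a) The degree is 2 — no degree-1 curve has this shape.
(b) From the axis intercepts and sections: it crosses the x-axis at the gridline x = 0; the y-axis gridline crossings are at y ∈ {0, 1}.
(c) Solving for integer coefficients yields p as stated.

x*y - y^2 - x + y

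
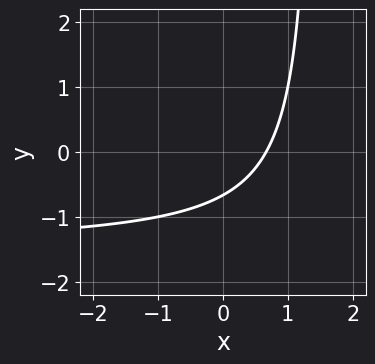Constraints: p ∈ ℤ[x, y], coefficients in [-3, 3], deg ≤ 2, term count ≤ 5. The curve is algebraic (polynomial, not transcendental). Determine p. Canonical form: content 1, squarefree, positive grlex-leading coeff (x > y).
2*x*y + 3*x - 3*y - 2

deg p = 2. A generic line meets the curve in up to 2 points.
Putting this together gives p.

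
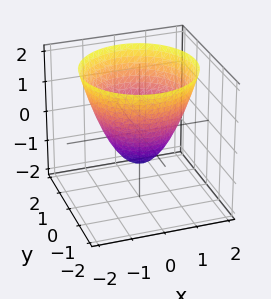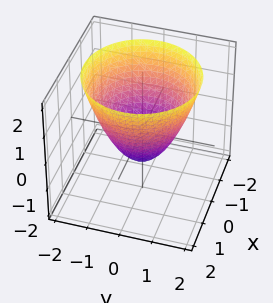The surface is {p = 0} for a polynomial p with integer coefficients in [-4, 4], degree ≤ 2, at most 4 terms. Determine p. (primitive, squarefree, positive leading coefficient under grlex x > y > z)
(a) The degree is 2 — a generic line meets the surface in up to 2 points.
(b) Symmetries: rotational symmetry about the z-axis ⇒ p depends on x, y only through x² + y².
(c) Observable constraints: among the integer gridlines, it crosses the y-axis at y ∈ {-1, 1}; one z-axis crossing is at z = -1; among the integer gridlines, it crosses the x-axis at x ∈ {-1, 1}; a circular section at z = 1 has radius between 1 and 2.
(d) Solving for integer coefficients yields p as stated.

x^2 + y^2 - z - 1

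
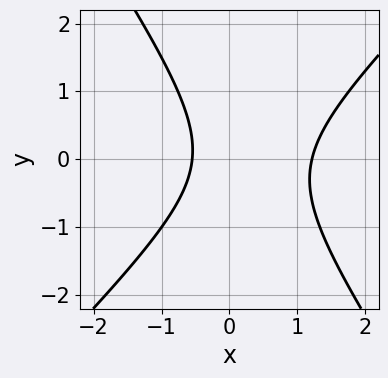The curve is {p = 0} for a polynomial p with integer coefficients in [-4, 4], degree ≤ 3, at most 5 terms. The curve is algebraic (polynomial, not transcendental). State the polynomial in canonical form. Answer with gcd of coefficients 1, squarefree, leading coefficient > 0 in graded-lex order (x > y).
3*x^2 - x*y - 2*y^2 - 2*x - 2

deg p = 2. The shape is more complex than any degree-1 curve.
Observable constraints: the curve avoids every integer y-axis point in the box.
Putting this together gives p.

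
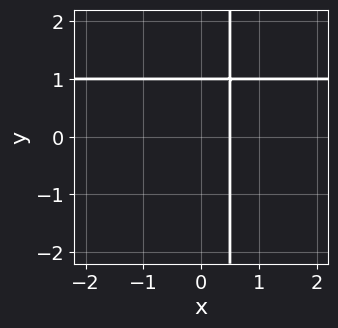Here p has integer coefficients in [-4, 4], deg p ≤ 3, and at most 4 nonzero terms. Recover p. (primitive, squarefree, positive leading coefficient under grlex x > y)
2*x*y - 2*x - y + 1

(a) deg p = 2.
(b) Checking where it meets the axes: it meets the y-axis at y = 1 (among the integer gridlines).
(c) Solving for integer coefficients yields p as stated.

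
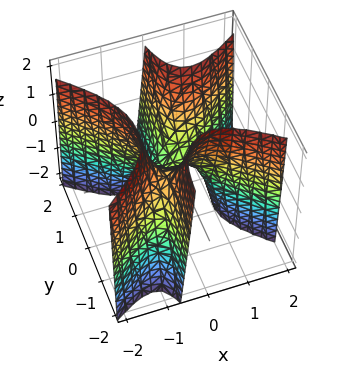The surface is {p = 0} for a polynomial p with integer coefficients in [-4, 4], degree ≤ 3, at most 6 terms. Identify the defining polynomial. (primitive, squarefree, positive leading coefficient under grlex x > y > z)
Degree: no degree-2 surface has this shape, so deg p = 3.
From the axis intercepts and sections: among the integer gridlines, it crosses the y-axis at y ∈ {0, 1}; it meets the x-axis at x = 0 (among the integer gridlines).
Matching integer coefficients to the picture gives p.

2*x^3 - 3*x*y^2 - y^2 + y + z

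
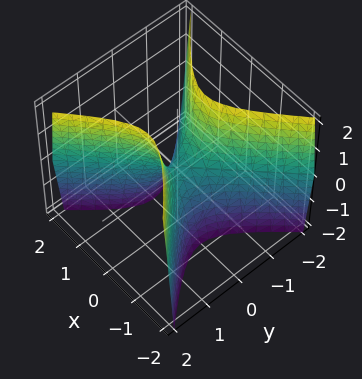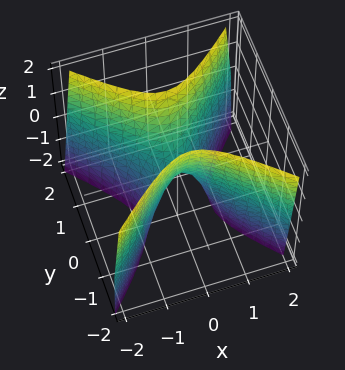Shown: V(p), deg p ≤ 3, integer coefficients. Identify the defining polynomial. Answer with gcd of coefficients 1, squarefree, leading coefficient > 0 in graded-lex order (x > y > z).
3*x^2 - 3*y^2 + z

First, deg p = 2.
Next, symmetries: mirror symmetry x ↦ −x ⇒ only even powers of x; it's symmetric under y → −y, forcing even powers of y.
Next, from the axis intercepts and sections: one y-axis crossing is at y = 0; one z-axis crossing is at z = 0; one x-axis crossing is at x = 0.
Finally, fitting integer coefficients to these (and the overall shape) gives p.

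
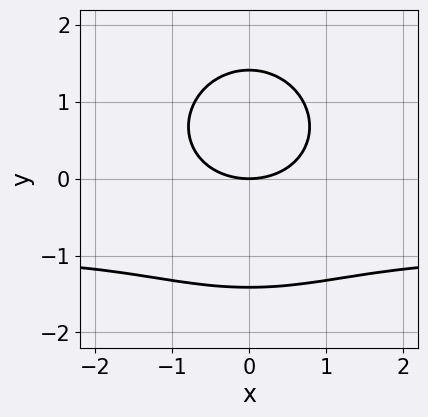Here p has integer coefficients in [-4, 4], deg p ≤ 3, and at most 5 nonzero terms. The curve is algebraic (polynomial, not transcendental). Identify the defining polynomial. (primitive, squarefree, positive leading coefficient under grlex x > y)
Degree: the shape is more complex than any degree-2 curve, so deg p = 3.
Symmetries: it's symmetric under x → −x, forcing even powers of x.
Against the integer gridlines: it meets the y-axis at y = 0 (among the integer gridlines); it crosses the x-axis at the gridline x = 0.
Solving for integer coefficients yields p as stated.

x^2*y + y^3 + x^2 - 2*y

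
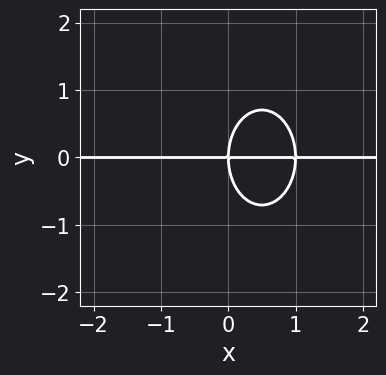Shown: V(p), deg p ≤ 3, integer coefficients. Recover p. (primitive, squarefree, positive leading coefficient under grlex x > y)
2*x^2*y + y^3 - 2*x*y

(a) Degree: no degree-2 curve has this shape, so deg p = 3.
(b) From the axis intercepts and sections: the visible x-axis segment lies entirely on the curve; it meets the y-axis at y = 0 (among the integer gridlines).
(c) Putting this together gives p.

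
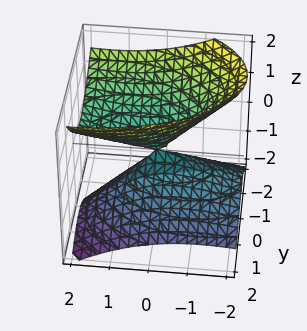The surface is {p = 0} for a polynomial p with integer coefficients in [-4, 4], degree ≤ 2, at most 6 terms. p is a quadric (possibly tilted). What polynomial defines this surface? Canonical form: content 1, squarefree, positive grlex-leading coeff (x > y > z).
x^2 - 2*x*z + 3*y^2 + 2*y*z - 3*z^2

First, I count 2 distinct pieces. Treating them together as one polynomial.
Then, degree: no degree-1 surface has this shape, so deg p = 2.
Next, reading off the gridlines: one y-axis crossing is at y = 0; it crosses the x-axis at the gridline x = 0; it crosses the z-axis at the gridline z = 0.
Finally, these observations pin down the coefficients.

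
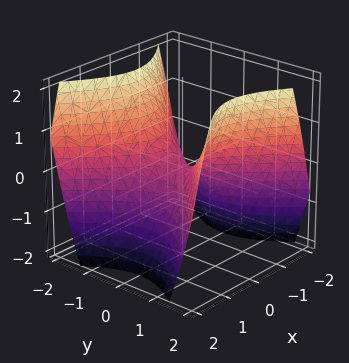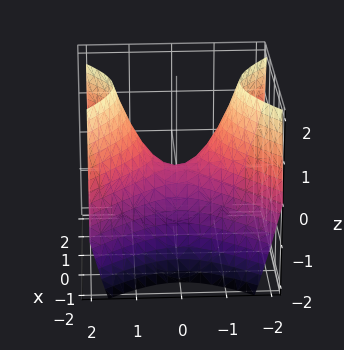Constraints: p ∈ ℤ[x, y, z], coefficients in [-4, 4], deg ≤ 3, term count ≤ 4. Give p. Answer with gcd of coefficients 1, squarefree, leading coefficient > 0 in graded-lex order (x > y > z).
The degree is 2 — a hyperbolic paraboloid; a quadric.
Symmetries: it's symmetric under y → −y, forcing even powers of y; it's symmetric under x → −x, forcing even powers of x.
Against the integer gridlines: it meets the y-axis at y = 0 (among the integer gridlines); it crosses the z-axis at the gridline z = 0; it crosses the x-axis at the gridline x = 0.
Together with the visible shape, these determine p as stated.

x^2 - y^2 + z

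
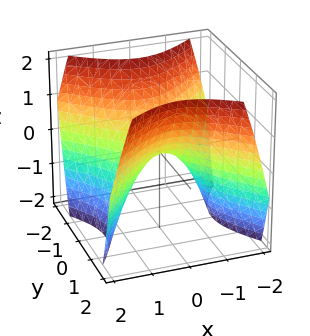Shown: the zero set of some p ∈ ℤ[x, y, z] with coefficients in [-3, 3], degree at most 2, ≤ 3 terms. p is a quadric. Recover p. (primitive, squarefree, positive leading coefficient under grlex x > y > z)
1. Degree: a saddle surface; a quadric, so deg p = 2.
2. Symmetries: the y ↦ −y reflection is a symmetry, so y appears only in even powers; mirror symmetry x ↦ −x ⇒ only even powers of x.
3. From the axis intercepts and sections: one y-axis crossing is at y = 0; it crosses the z-axis at the gridline z = 0.
4. Putting this together gives p.

x^2 - y^2 + z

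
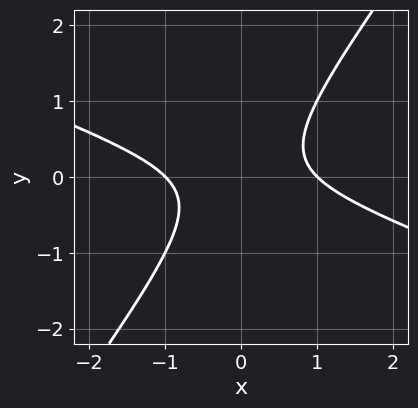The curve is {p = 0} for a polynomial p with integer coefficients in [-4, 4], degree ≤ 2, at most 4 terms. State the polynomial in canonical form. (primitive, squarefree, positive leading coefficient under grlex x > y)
x^2 + 2*x*y - 2*y^2 - 1

First, deg p = 2. No degree-1 curve has this shape.
Next, from the axis intercepts and sections: the curve avoids every integer y-axis point in the box; the x-axis gridline crossings are at x ∈ {-1, 1}.
Finally, these observations pin down the coefficients.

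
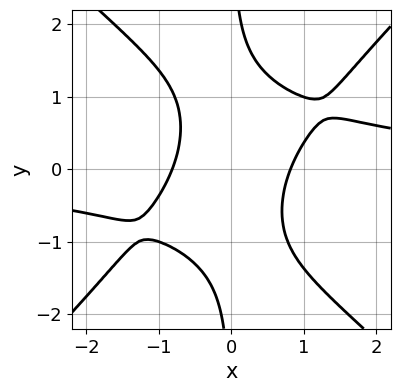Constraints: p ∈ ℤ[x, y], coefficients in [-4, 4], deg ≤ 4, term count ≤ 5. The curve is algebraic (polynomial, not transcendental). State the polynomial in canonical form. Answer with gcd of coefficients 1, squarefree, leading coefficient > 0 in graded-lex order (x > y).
2*x^3*y - 2*x*y^3 - 3*x^2 + x*y + 2

(a) The degree is 4 — no degree-3 curve has this shape.
(b) Observable constraints: the curve avoids every integer y-axis point in the box.
(c) Matching integer coefficients to the picture gives p.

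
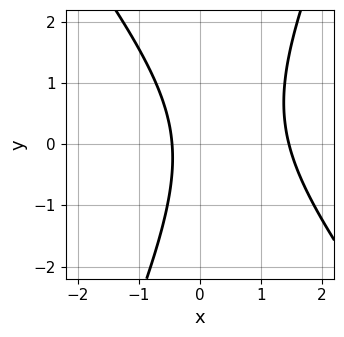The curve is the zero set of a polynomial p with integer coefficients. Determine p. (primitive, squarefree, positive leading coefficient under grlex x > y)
First, degree: a generic line meets the curve in up to 2 points, so deg p = 2.
Next, reading off the gridlines: no y-intercept at any integer in the box.
Finally, solving for integer coefficients yields p as stated.

3*x^2 + x*y - y^2 - 3*x - 2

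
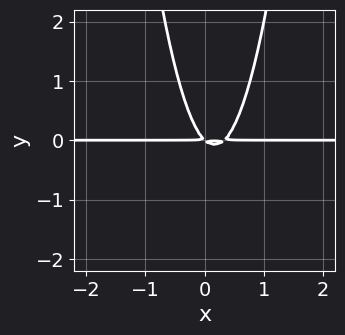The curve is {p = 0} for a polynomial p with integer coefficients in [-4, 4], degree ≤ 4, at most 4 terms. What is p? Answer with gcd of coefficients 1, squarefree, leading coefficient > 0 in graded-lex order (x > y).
The degree is 3 — a generic line meets the curve in up to 3 points.
Checking where it meets the axes: the visible x-axis segment lies entirely on the curve.
Solving for integer coefficients yields p as stated.

3*x^2*y - x*y - y^2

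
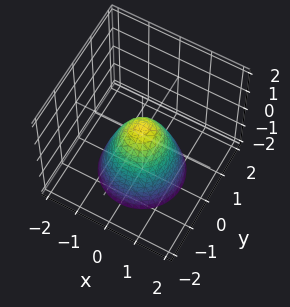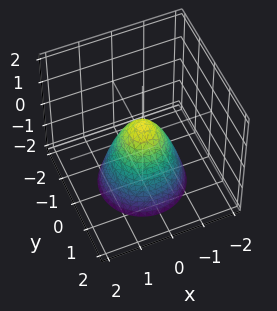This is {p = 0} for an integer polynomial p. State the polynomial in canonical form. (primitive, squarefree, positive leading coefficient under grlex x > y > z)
3*x^2 + 3*y^2 + 2*z - 1

First, the degree is 2 — no degree-1 surface has this shape.
Then, symmetries: rotational symmetry about the z-axis ⇒ p depends on x, y only through x² + y².
Next, reading off the gridlines: a circular section at z = -1 has radius exactly 1.
Finally, fitting integer coefficients to these (and the overall shape) gives p.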